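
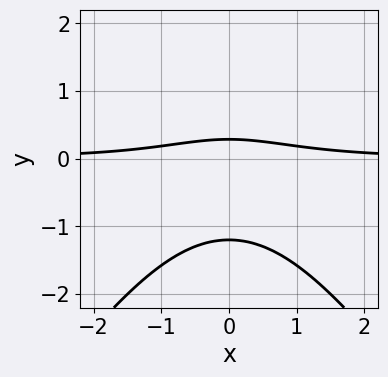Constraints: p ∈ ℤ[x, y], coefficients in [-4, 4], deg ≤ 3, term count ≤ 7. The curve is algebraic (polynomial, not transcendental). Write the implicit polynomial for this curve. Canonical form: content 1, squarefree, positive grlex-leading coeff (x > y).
2*x^2*y - y^3 + 2*y^2 + 3*y - 1

1. deg p = 3. The shape is more complex than any degree-2 curve.
2. Symmetries: mirror symmetry x ↦ −x ⇒ only even powers of x.
3. Against the integer gridlines: it misses every integer gridline on the x-axis.
4. Putting this together gives p.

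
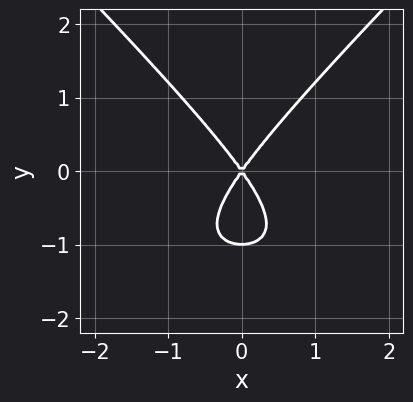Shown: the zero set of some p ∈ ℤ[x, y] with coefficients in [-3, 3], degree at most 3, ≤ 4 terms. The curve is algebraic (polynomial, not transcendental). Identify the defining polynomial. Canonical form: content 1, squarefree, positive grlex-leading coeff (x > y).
(a) The degree is 3 — the shape is more complex than any degree-2 curve.
(b) Symmetries: mirror symmetry x ↦ −x ⇒ only even powers of x.
(c) Reading off the gridlines: it crosses the x-axis at the gridline x = 0; among the integer gridlines, it crosses the y-axis at y ∈ {-1, 0}.
(d) Matching integer coefficients to the picture gives p.

x^2*y - y^3 + 2*x^2 - y^2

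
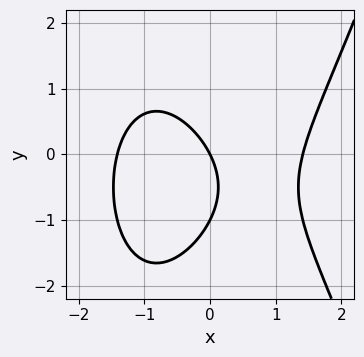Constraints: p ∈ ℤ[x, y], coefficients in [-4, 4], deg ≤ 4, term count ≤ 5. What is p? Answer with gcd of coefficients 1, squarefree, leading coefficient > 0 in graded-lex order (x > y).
1. deg p = 3.
2. Observable constraints: it crosses the x-axis at the gridline x = 0; the y-axis gridline crossings are at y ∈ {-1, 0}.
3. Fitting integer coefficients to these (and the overall shape) gives p.

x^3 - y^2 - 2*x - y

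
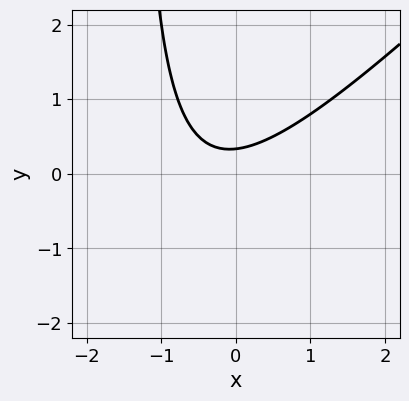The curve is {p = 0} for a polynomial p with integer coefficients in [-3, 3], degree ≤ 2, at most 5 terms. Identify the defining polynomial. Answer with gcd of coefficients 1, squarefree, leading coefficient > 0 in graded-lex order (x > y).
First, deg p = 2. No degree-1 curve has this shape.
Next, against the integer gridlines: no x-intercept at any integer in the box.
Finally, putting this together gives p.

2*x^2 - 2*x*y + x - 3*y + 1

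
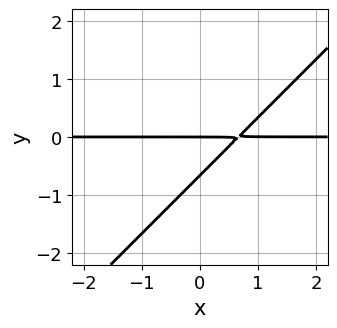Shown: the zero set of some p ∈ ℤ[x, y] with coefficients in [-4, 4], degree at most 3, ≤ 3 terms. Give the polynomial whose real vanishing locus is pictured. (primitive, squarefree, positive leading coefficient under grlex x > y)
(a) Degree: a generic line meets the curve in up to 2 points, so deg p = 2.
(b) Against the integer gridlines: every point of the x-axis in the box is on the curve; it meets the y-axis at y = 0 (among the integer gridlines).
(c) Fitting integer coefficients to these (and the overall shape) gives p.

3*x*y - 3*y^2 - 2*y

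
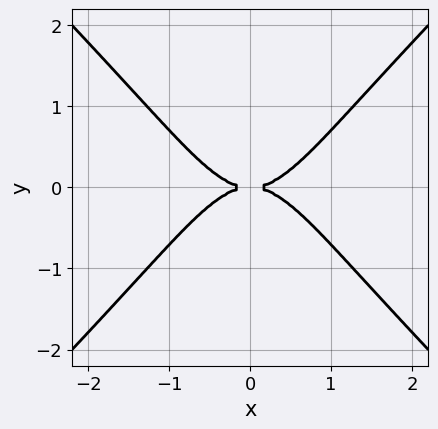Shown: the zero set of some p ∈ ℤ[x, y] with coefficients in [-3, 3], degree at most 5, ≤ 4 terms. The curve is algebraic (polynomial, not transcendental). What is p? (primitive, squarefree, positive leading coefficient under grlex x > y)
x^4 - x^2*y^2 - y^2

First, deg p = 4. A generic line meets the curve in up to 4 points.
Next, symmetries: mirror symmetry y ↦ −y ⇒ only even powers of y; the x ↦ −x reflection is a symmetry, so x appears only in even powers.
Then, observable constraints: it crosses the y-axis at the gridline y = 0; it meets the x-axis at x = 0 (among the integer gridlines).
Finally, solving for integer coefficients yields p as stated.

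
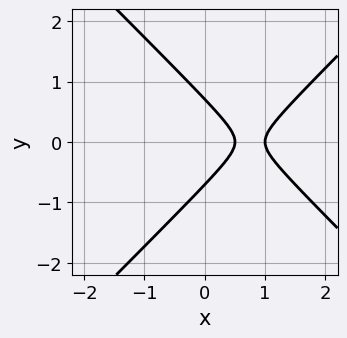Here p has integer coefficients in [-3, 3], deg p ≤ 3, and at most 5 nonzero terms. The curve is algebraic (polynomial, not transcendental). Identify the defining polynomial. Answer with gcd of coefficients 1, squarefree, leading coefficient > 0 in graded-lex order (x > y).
2*x^2 - 2*y^2 - 3*x + 1

First, the degree is 2 — no degree-1 curve has this shape.
Next, symmetries: mirror symmetry y ↦ −y ⇒ only even powers of y.
Then, from the axis intercepts and sections: it meets the x-axis at x = 1 (among the integer gridlines).
Finally, putting this together gives p.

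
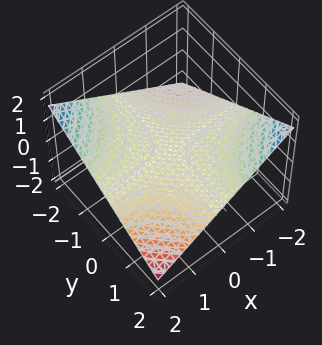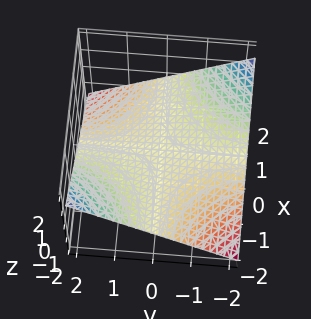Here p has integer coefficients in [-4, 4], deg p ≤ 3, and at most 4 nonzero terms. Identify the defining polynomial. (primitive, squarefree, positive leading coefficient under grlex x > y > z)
x*y + 3*z

1. Degree: a saddle surface; a quadric, so deg p = 2.
2. From the visible intercepts: it meets the z-axis at z = 0 (among the integer gridlines); every point of the x-axis in the box is on the surface; the visible y-axis segment lies entirely on the surface.
3. Solving for integer coefficients yields p as stated.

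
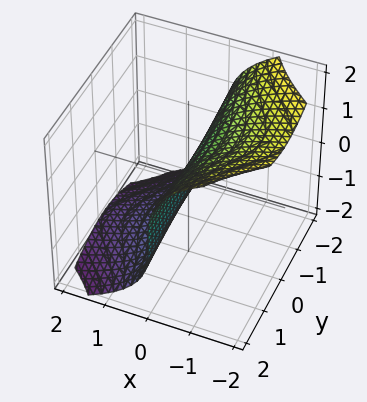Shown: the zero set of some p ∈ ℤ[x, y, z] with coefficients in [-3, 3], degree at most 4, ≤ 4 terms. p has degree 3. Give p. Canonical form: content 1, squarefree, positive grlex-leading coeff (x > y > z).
First, deg p = 3. The shape is more complex than any degree-2 surface.
Then, from the visible intercepts: one z-axis crossing is at z = 0; the visible y-axis segment lies entirely on the surface; one x-axis crossing is at x = 0.
Finally, the integer polynomial consistent with all of this is the stated p.

x*y^2 + z^3 + 3*x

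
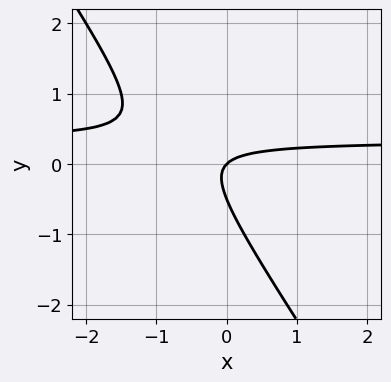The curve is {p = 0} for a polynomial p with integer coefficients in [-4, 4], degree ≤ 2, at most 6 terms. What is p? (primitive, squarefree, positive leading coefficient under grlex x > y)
1. Degree: no degree-1 curve has this shape, so deg p = 2.
2. Observable constraints: it meets the y-axis at y = 0 (among the integer gridlines); it crosses the x-axis at the gridline x = 0.
3. Fitting integer coefficients to these (and the overall shape) gives p.

3*x*y + 2*y^2 - x + y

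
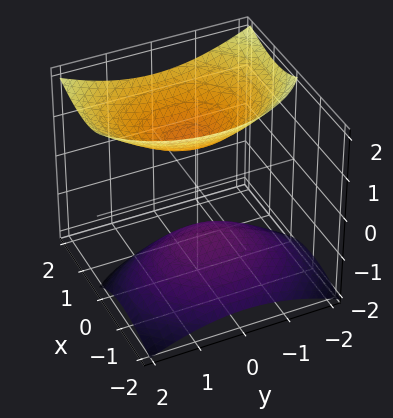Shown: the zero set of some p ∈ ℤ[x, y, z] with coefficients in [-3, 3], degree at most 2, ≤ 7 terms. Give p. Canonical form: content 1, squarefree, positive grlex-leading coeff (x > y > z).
3*x^2 - 3*x*z + 2*y^2 - 3*z^2 + 3

1. I count 2 distinct pieces. Treating them together as one polynomial.
2. Degree: a generic line meets the surface in up to 2 points, so deg p = 2.
3. Observable constraints: among the integer gridlines, it crosses the z-axis at z ∈ {-1, 1}; the surface avoids every integer y-axis point in the box; it misses every integer gridline on the x-axis.
4. These observations pin down the coefficients.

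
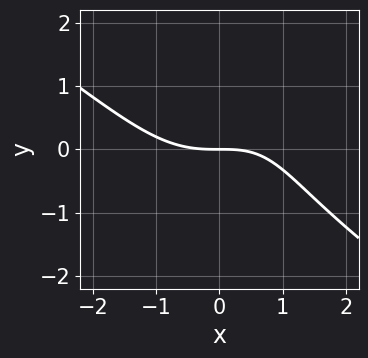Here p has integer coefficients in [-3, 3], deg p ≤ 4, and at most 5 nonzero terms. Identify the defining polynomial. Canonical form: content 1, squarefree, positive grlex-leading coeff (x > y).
x^3 + x^2*y + y^3 - x*y + 3*y

1. Degree: the shape is more complex than any degree-2 curve, so deg p = 3.
2. Reading off the gridlines: it crosses the x-axis at the gridline x = 0; it crosses the y-axis at the gridline y = 0.
3. Putting this together gives p.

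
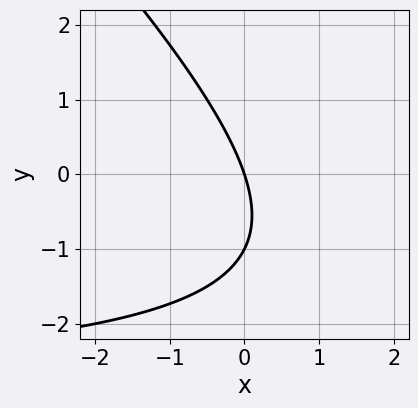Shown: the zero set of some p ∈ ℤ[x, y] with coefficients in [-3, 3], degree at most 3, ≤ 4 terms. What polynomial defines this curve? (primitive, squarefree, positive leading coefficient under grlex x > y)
The degree is 2 — the shape is more complex than any degree-1 curve.
Observable constraints: the y-axis gridline crossings are at y ∈ {-1, 0}; it meets the x-axis at x = 0 (among the integer gridlines).
The integer polynomial consistent with all of this is the stated p.

x*y + y^2 + 3*x + y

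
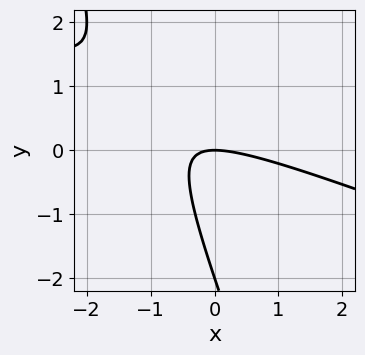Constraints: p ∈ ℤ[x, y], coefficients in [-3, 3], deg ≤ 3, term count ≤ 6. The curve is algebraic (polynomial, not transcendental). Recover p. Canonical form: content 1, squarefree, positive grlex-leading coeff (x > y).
x^2 + 3*x*y + y^2 + 2*y

deg p = 2. No degree-1 curve has this shape.
From the visible intercepts: the y-axis gridline crossings are at y ∈ {-2, 0}; it meets the x-axis at x = 0 (among the integer gridlines).
Together with the visible shape, these determine p as stated.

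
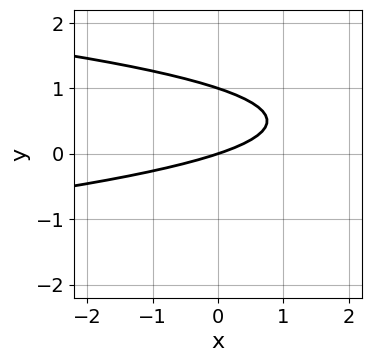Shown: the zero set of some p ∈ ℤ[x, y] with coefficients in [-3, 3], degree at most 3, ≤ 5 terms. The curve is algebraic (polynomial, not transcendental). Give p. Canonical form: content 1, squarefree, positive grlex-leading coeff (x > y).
3*y^2 + x - 3*y

1. The degree is 2 — a generic line meets the curve in up to 2 points.
2. From the axis intercepts and sections: among the integer gridlines, it crosses the y-axis at y ∈ {0, 1}; it crosses the x-axis at the gridline x = 0.
3. These observations pin down the coefficients.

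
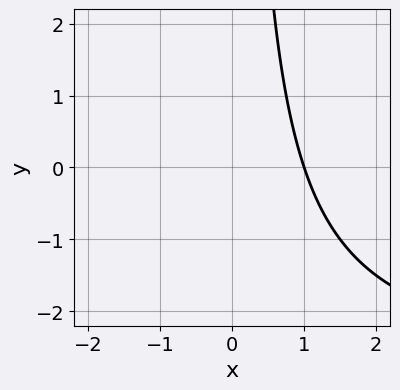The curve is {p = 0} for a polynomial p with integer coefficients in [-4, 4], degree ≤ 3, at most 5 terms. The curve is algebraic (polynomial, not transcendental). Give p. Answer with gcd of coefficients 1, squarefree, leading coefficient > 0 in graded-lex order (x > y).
1. Degree: a generic line meets the curve in up to 2 points, so deg p = 2.
2. Reading off the gridlines: one x-axis crossing is at x = 1; no y-intercept at any integer in the box.
3. Putting this together gives p.

x*y + 3*x - 3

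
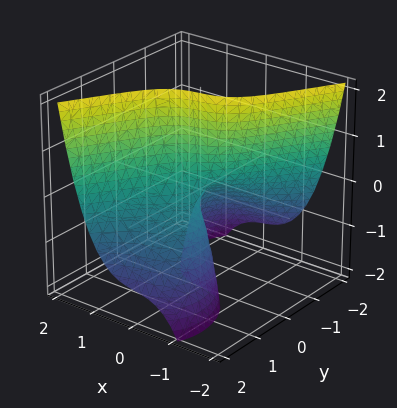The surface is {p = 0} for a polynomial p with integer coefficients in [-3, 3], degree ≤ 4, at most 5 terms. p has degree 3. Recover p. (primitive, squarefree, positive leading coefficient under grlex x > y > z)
The degree is 3 — the shape is more complex than any degree-2 surface.
From the visible intercepts: every point of the z-axis in the box is on the surface; it crosses the x-axis at the gridline x = 0; it meets the y-axis at y = 0 (among the integer gridlines).
These observations pin down the coefficients.

3*x^3 - y^3 - 3*y*z + x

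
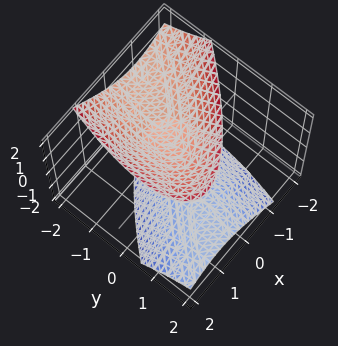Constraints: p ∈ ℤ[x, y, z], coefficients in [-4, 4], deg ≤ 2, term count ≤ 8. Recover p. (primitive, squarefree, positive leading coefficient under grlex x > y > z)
3*x^2 - 3*x*y + y^2 + 2*y*z - 2*z^2 + 2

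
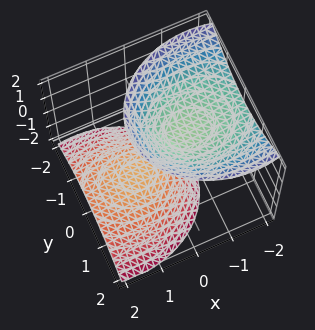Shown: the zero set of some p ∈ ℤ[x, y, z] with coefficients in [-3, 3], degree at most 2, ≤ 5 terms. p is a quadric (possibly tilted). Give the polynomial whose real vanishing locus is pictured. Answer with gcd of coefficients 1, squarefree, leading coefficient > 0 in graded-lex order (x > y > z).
There are 2 components.
The degree is 2 — the shape is more complex than any degree-1 surface.
Against the integer gridlines: the surface avoids every integer x-axis point in the box; the surface avoids every integer y-axis point in the box; among the integer gridlines, it crosses the z-axis at z ∈ {-1, 1}.
Assembling these constraints gives the stated polynomial.

2*x^2 + 3*x*z + 3*y^2 - 2*z^2 + 2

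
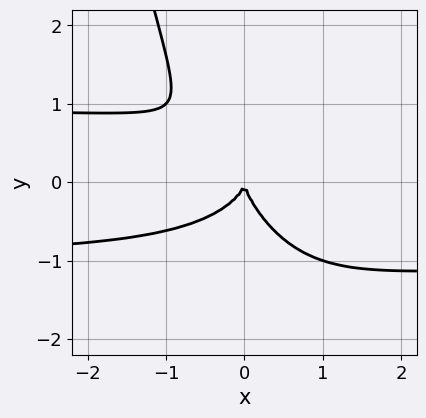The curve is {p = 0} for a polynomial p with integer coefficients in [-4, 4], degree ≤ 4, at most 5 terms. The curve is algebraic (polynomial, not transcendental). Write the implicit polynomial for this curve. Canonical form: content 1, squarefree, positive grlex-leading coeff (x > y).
(a) The degree is 4 — a generic line meets the curve in up to 4 points.
(b) Reading off the gridlines: one y-axis crossing is at y = 0; one x-axis crossing is at x = 0.
(c) Together with the visible shape, these determine p as stated.

x^2*y^2 - x*y^2 - y^3 - x^2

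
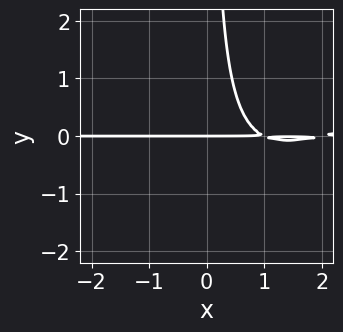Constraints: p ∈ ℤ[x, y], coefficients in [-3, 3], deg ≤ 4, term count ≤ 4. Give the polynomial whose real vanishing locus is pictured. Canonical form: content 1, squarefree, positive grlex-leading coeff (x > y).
x^2*y - 2*x*y^2 - 3*x*y + 2*y

1. The degree is 3 — a generic line meets the curve in up to 3 points.
2. Observable constraints: it meets the y-axis at y = 0 (among the integer gridlines); every point of the x-axis in the box is on the curve.
3. Together with the visible shape, these determine p as stated.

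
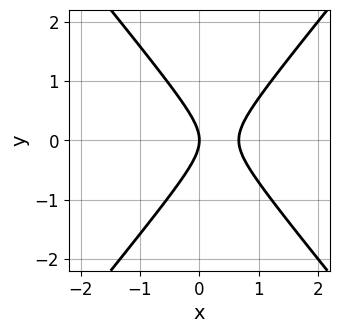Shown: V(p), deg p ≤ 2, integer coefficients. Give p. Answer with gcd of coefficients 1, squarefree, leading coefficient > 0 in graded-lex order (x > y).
deg p = 2.
Symmetries: mirror symmetry y ↦ −y ⇒ only even powers of y.
Observable constraints: it crosses the y-axis at the gridline y = 0; one x-axis crossing is at x = 0.
Assembling these constraints gives the stated polynomial.

3*x^2 - 2*y^2 - 2*x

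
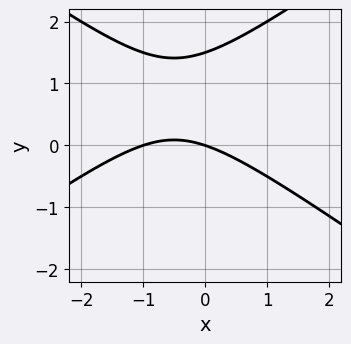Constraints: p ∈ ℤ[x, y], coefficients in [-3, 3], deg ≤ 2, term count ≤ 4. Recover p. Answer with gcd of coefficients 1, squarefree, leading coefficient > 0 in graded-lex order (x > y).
(a) Degree: a generic line meets the curve in up to 2 points, so deg p = 2.
(b) From the axis intercepts and sections: the x-axis gridline crossings are at x ∈ {-1, 0}; it crosses the y-axis at the gridline y = 0.
(c) These observations pin down the coefficients.

x^2 - 2*y^2 + x + 3*y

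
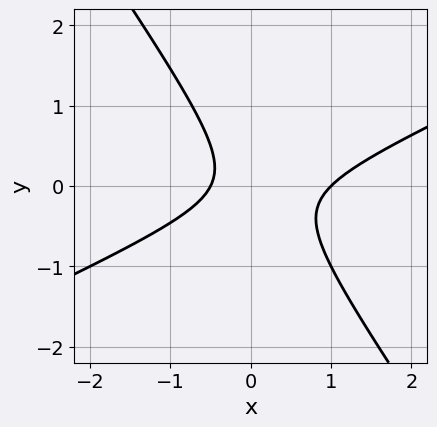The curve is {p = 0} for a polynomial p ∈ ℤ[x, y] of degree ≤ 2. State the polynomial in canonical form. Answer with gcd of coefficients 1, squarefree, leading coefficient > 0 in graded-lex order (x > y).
(a) Degree: the shape is more complex than any degree-1 curve, so deg p = 2.
(b) From the visible intercepts: one x-axis crossing is at x = 1; no y-intercept at any integer in the box.
(c) The integer polynomial consistent with all of this is the stated p.

2*x^2 - 3*x*y - 3*y^2 - x - 1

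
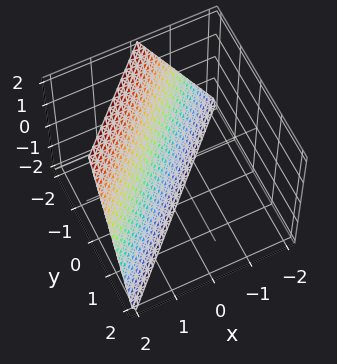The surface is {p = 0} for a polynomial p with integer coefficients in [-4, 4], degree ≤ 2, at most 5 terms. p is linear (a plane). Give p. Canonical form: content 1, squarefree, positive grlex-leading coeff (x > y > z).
(a) deg p = 1.
(b) Observable constraints: one z-axis crossing is at z = -2; it meets the y-axis at y = -1 (among the integer gridlines).
(c) Matching integer coefficients to the picture gives p.

2*x - 2*y - z - 2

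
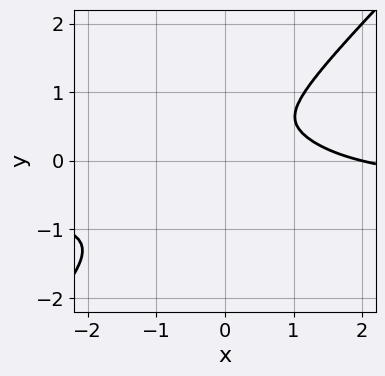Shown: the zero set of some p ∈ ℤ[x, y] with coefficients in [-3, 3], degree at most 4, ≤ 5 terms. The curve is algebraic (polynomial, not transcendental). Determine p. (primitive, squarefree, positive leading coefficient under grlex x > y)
2*x^3*y - 2*y^4 + x^3 - 2*x^2

Degree: no degree-3 curve has this shape, so deg p = 4.
Against the integer gridlines: it meets the x-axis at x = 2 (among the integer gridlines).
Putting this together gives p.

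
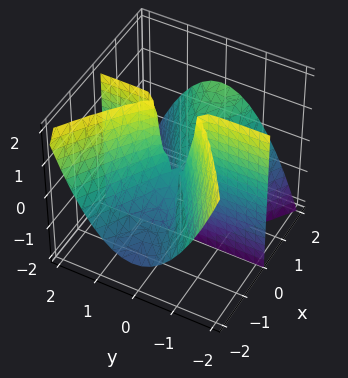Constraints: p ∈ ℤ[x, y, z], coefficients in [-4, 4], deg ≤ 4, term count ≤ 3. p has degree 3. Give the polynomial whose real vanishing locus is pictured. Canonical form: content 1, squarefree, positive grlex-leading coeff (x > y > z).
x^3 - 2*x^2*z - 3*x*y^2

deg p = 3.
Reading off the gridlines: one x-axis crossing is at x = 0; the visible y-axis segment lies entirely on the surface.
These observations pin down the coefficients.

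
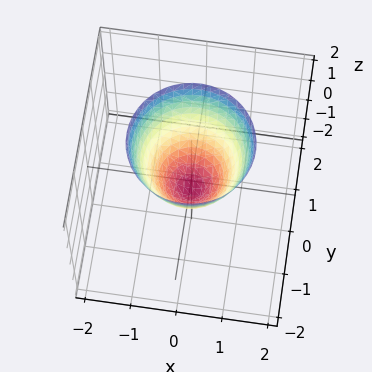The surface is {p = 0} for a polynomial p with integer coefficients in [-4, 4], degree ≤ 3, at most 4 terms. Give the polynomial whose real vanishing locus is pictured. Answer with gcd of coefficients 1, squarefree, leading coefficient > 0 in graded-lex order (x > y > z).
(a) Degree: the shape is more complex than any degree-1 surface, so deg p = 2.
(b) By symmetry, every cross-section ⟂ z is a circle, so x, y appear only via x² + y².
(c) From the visible intercepts: a circular section at z = 1 has radius exactly 1.
(d) These observations pin down the coefficients.

3*x^2 + 3*y^2 - 2*z - 1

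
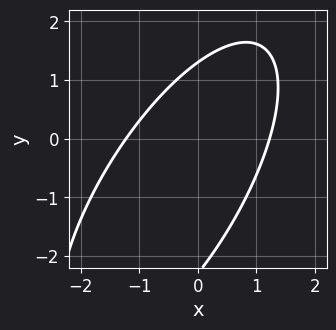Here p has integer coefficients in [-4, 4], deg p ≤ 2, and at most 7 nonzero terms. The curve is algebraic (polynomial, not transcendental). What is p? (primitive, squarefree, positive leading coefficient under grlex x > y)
1. deg p = 2.
2. Solving for integer coefficients yields p as stated.

2*x^2 - 2*x*y + y^2 + y - 3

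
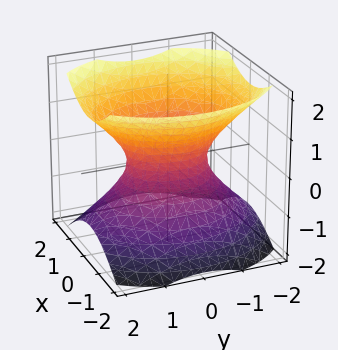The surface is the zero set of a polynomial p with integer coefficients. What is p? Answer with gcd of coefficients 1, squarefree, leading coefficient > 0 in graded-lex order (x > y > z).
3*x^2 + 2*y^2 - 3*z^2 - 2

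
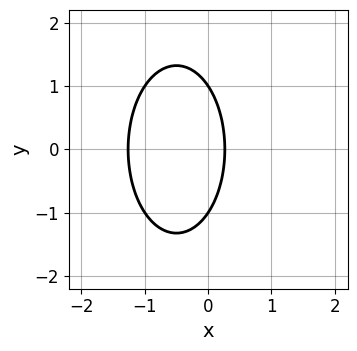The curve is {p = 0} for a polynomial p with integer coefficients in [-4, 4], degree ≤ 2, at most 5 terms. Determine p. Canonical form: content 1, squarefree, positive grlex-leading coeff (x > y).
(a) deg p = 2.
(b) Symmetries: the y ↦ −y reflection is a symmetry, so y appears only in even powers.
(c) From the axis intercepts and sections: among the integer gridlines, it crosses the y-axis at y ∈ {-1, 1}.
(d) The integer polynomial consistent with all of this is the stated p.

3*x^2 + y^2 + 3*x - 1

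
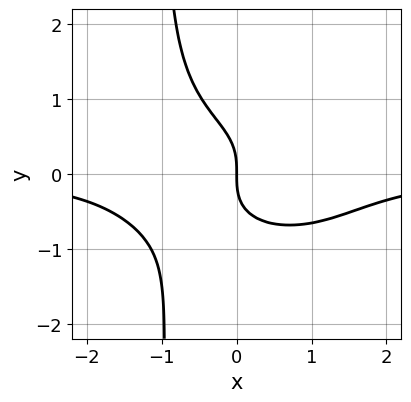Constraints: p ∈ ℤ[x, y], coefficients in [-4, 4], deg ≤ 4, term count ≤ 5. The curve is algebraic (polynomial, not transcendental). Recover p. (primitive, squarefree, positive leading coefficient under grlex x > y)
2*x^3*y + 3*x*y^3 + 3*y^3 + 3*x

deg p = 4. The shape is more complex than any degree-3 curve.
From the axis intercepts and sections: one x-axis crossing is at x = 0; it meets the y-axis at y = 0 (among the integer gridlines).
Together with the visible shape, these determine p as stated.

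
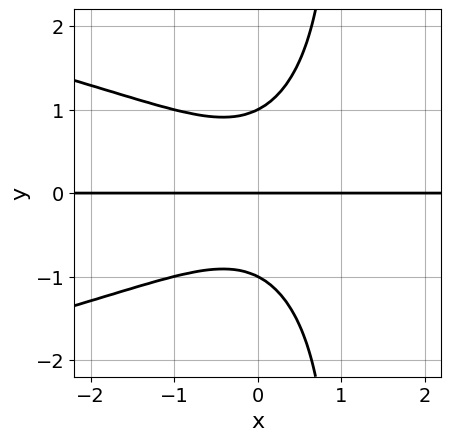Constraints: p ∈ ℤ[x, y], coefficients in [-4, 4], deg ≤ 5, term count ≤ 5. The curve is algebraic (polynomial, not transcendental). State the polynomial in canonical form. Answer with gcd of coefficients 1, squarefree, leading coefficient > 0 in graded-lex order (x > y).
x*y^3 + x^2*y - y^3 + y

1. Degree: the shape is more complex than any degree-3 curve, so deg p = 4.
2. Reading off the gridlines: the y-axis gridline crossings are at y ∈ {-1, 0, 1}; the visible x-axis segment lies entirely on the curve.
3. Together with the visible shape, these determine p as stated.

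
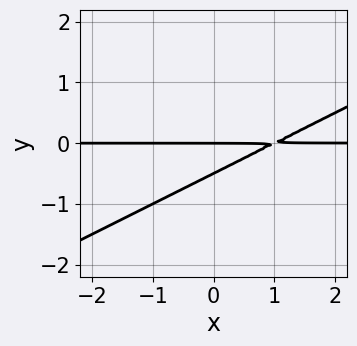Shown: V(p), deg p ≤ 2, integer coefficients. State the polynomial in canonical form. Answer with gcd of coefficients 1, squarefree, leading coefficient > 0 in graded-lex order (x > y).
1. The degree is 2 — no degree-1 curve has this shape.
2. From the visible intercepts: it meets the y-axis at y = 0 (among the integer gridlines); every point of the x-axis in the box is on the curve.
3. Fitting integer coefficients to these (and the overall shape) gives p.

x*y - 2*y^2 - y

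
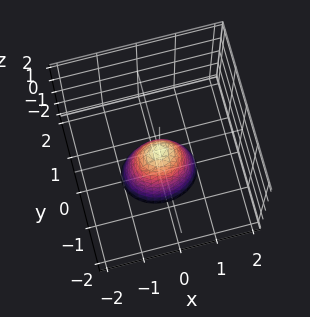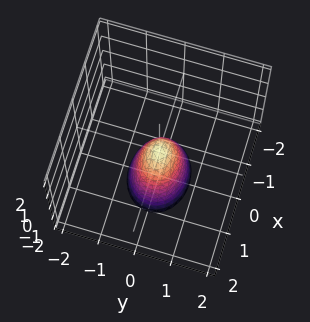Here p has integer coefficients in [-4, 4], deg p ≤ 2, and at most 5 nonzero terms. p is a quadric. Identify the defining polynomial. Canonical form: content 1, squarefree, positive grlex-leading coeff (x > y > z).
(a) deg p = 2. A paraboloid; a quadric.
(b) Symmetries: mirror symmetry y ↦ −y ⇒ only even powers of y; it's symmetric under x → −x, forcing even powers of x.
(c) From the visible intercepts: it crosses the z-axis at the gridline z = 0; it crosses the x-axis at the gridline x = 0.
(d) Solving for integer coefficients yields p as stated.

2*x^2 + 3*y^2 + z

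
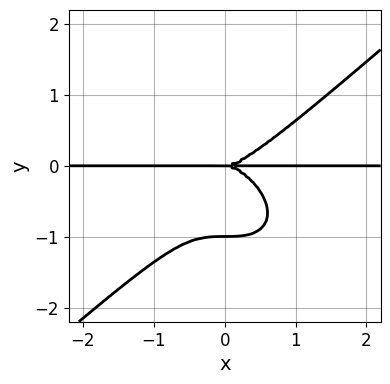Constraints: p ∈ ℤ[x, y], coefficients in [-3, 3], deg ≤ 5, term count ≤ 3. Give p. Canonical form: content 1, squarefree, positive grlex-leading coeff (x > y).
2*x^3*y - 3*y^4 - 3*y^3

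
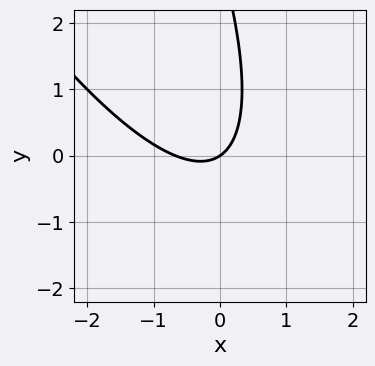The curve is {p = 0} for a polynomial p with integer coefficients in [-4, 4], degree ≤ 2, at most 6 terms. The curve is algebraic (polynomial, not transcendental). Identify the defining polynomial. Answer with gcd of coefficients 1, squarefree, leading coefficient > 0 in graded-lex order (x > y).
3*x^2 + 3*x*y + y^2 + 2*x - 3*y

deg p = 2. No degree-1 curve has this shape.
From the axis intercepts and sections: it crosses the y-axis at the gridline y = 0; it meets the x-axis at x = 0 (among the integer gridlines).
Solving for integer coefficients yields p as stated.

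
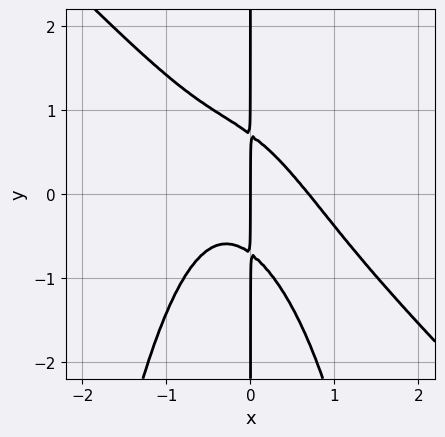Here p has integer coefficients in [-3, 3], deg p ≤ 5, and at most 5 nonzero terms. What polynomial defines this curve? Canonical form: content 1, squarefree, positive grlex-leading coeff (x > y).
3*x^4 + 3*x^3*y + 3*x^2*y + 2*x*y^2 - x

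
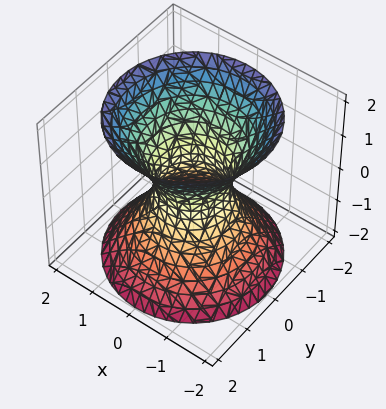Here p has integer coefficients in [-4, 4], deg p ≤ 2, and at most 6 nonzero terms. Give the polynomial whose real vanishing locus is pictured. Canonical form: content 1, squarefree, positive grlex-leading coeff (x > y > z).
3*x^2 + 3*y^2 - 2*z^2 - 2

deg p = 2. A generic line meets the surface in up to 2 points.
Symmetry: the surface is invariant under rotation about z: p = q(x² + y², z).
From the visible intercepts: a circular section at z = -2 has radius between 1 and 2; it misses every integer gridline on the z-axis.
Assembling these constraints gives the stated polynomial.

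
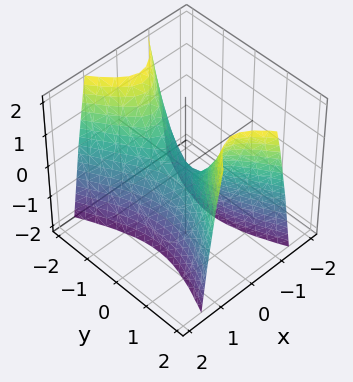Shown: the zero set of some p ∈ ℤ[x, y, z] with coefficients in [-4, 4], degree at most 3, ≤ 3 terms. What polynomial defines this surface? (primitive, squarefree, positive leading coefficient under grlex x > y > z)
3*x^2 - y^2 + z

Degree: a saddle surface; a quadric, so deg p = 2.
Symmetries: mirror symmetry x ↦ −x ⇒ only even powers of x; the y ↦ −y reflection is a symmetry, so y appears only in even powers.
Reading off the gridlines: one y-axis crossing is at y = 0; it crosses the z-axis at the gridline z = 0; it crosses the x-axis at the gridline x = 0.
Together with the visible shape, these determine p as stated.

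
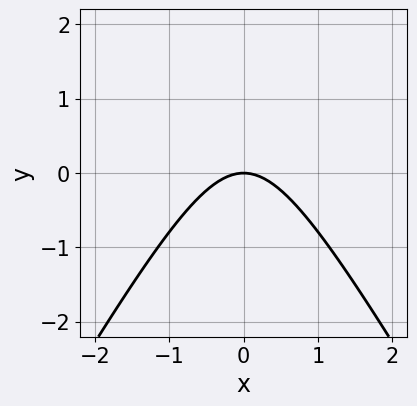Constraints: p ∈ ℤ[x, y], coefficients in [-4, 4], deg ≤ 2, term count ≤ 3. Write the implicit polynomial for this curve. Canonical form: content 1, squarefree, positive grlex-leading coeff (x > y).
1. deg p = 2.
2. Symmetries: the x ↦ −x reflection is a symmetry, so x appears only in even powers.
3. Checking where it meets the axes: one x-axis crossing is at x = 0; one y-axis crossing is at y = 0.
4. Fitting integer coefficients to these (and the overall shape) gives p.

3*x^2 - y^2 + 3*y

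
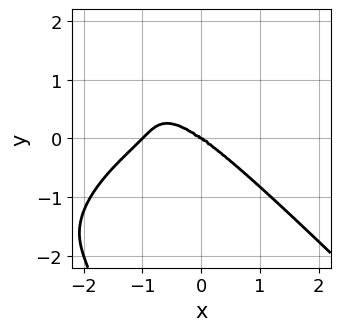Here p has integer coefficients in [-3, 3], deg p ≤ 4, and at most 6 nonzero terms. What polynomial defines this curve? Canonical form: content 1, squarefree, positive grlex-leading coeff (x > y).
x^4 - x^3*y + 2*x*y^3 + x^3 + 3*y^3

First, the degree is 4 — the shape is more complex than any degree-3 curve.
Then, from the axis intercepts and sections: it meets the y-axis at y = 0 (among the integer gridlines); the x-axis gridline crossings are at x ∈ {-1, 0}.
Finally, together with the visible shape, these determine p as stated.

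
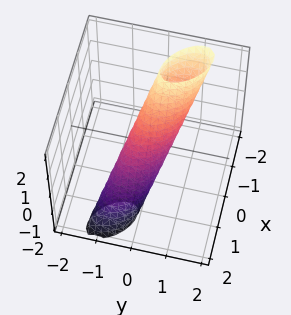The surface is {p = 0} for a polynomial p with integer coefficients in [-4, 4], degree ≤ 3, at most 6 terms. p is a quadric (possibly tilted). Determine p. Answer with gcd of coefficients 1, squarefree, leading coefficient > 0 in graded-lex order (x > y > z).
(a) The degree is 2 — a generic line meets the surface in up to 2 points.
(b) Reading off the gridlines: the z-axis gridline crossings are at z ∈ {-1, 1}.
(c) Together with the visible shape, these determine p as stated.

3*x^2 + 3*x*y + 3*x*z + 3*y^2 + z^2 - 1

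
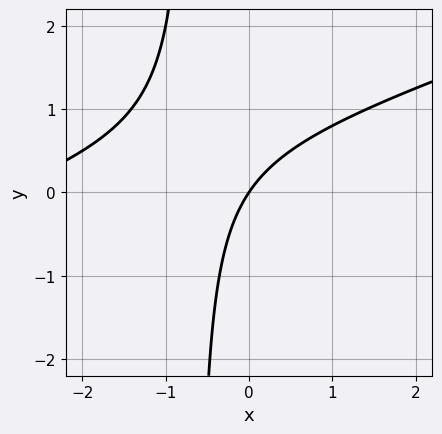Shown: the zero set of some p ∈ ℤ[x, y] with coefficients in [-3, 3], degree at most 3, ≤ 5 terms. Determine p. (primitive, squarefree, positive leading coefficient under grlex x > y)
Degree: a generic line meets the curve in up to 2 points, so deg p = 2.
From the axis intercepts and sections: it crosses the x-axis at the gridline x = 0; it crosses the y-axis at the gridline y = 0.
Putting this together gives p.

x^2 - 3*x*y + 3*x - 2*y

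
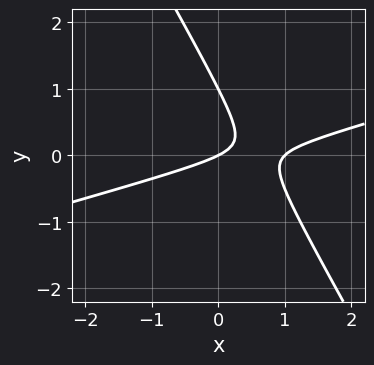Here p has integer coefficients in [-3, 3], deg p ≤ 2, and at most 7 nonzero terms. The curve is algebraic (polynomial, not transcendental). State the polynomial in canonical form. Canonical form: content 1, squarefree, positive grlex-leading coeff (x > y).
First, deg p = 2. A generic line meets the curve in up to 2 points.
Next, from the axis intercepts and sections: among the integer gridlines, it crosses the x-axis at x ∈ {0, 1}; the y-axis gridline crossings are at y ∈ {0, 1}.
Finally, these observations pin down the coefficients.

x^2 - 3*x*y - 2*y^2 - x + 2*y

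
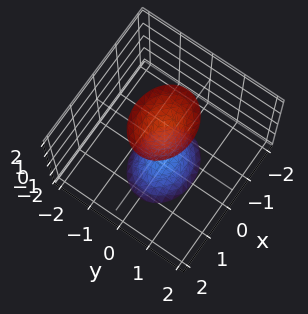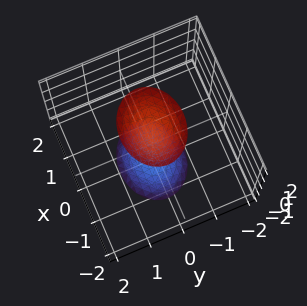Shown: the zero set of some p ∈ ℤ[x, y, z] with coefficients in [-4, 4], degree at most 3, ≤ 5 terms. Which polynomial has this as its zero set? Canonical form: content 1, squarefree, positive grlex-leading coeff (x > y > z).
There are 2 components. Treating them together as one polynomial.
The degree is 2 — two sheets facing apart; a quadric.
Symmetries: the z ↦ −z reflection is a symmetry, so z appears only in even powers; it's symmetric under y → −y, forcing even powers of y; mirror symmetry x ↦ −x ⇒ only even powers of x.
From the axis intercepts and sections: it misses every integer gridline on the x-axis; it misses every integer gridline on the y-axis.
These observations pin down the coefficients.

2*x^2 + 3*y^2 - z^2 + 2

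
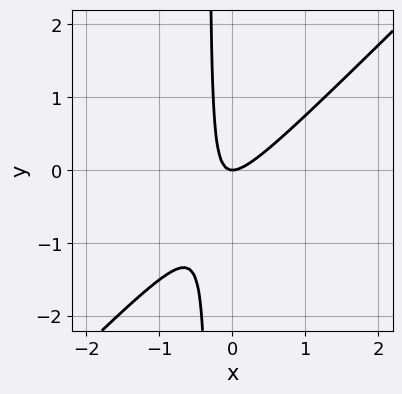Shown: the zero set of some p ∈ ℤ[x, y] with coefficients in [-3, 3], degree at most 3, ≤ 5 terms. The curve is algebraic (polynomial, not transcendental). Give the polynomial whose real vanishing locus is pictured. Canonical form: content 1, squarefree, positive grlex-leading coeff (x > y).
(a) Degree: a generic line meets the curve in up to 2 points, so deg p = 2.
(b) From the axis intercepts and sections: one x-axis crossing is at x = 0; it meets the y-axis at y = 0 (among the integer gridlines).
(c) Solving for integer coefficients yields p as stated.

3*x^2 - 3*x*y - y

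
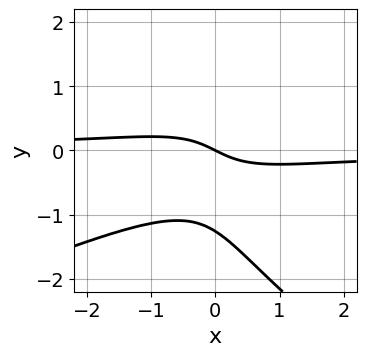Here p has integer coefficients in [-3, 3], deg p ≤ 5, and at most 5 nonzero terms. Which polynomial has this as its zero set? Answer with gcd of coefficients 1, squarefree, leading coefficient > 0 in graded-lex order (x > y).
(a) The degree is 4 — the shape is more complex than any degree-3 curve.
(b) From the axis intercepts and sections: it meets the y-axis at y = 0 (among the integer gridlines); one x-axis crossing is at x = 0.
(c) Solving for integer coefficients yields p as stated.

y^4 + 2*x^2*y - 3*x*y^2 + x + 2*y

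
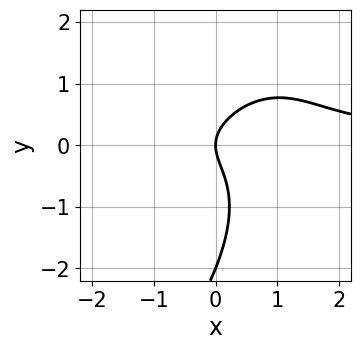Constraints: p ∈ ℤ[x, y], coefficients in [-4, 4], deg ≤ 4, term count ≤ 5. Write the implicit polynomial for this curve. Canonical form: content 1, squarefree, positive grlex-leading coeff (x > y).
Degree: the shape is more complex than any degree-2 curve, so deg p = 3.
From the axis intercepts and sections: among the integer gridlines, it crosses the y-axis at y ∈ {-2, 0}; one x-axis crossing is at x = 0.
Assembling these constraints gives the stated polynomial.

2*x^2*y - 2*x*y^2 + y^3 + 2*y^2 - 2*x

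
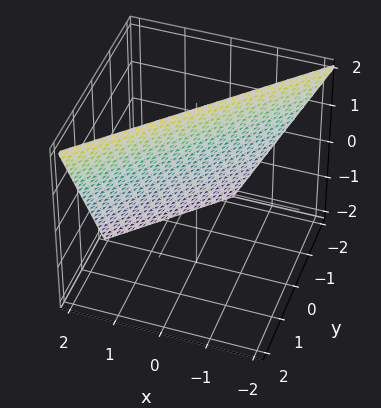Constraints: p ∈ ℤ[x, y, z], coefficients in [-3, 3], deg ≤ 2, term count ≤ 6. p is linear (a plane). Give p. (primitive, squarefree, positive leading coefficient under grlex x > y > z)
2*x - 2*y + z - 2

First, deg p = 1. Every cross-section is a straight line — this is a plane.
Next, observable constraints: one z-axis crossing is at z = 2; one x-axis crossing is at x = 1; it meets the y-axis at y = -1 (among the integer gridlines).
Finally, these observations pin down the coefficients.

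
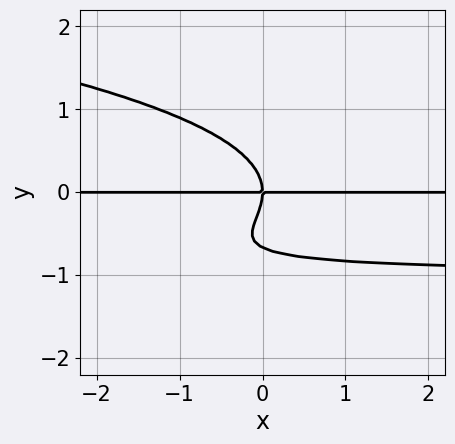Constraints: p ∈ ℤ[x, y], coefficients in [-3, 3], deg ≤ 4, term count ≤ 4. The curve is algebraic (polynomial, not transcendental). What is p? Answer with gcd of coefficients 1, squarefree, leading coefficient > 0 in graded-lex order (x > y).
3*y^4 + 2*x*y^2 + 2*y^3 + 2*x*y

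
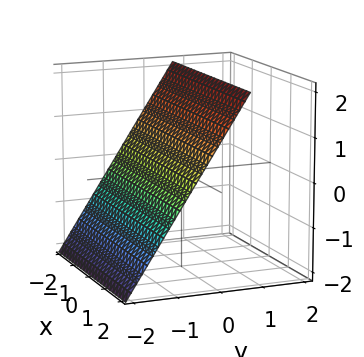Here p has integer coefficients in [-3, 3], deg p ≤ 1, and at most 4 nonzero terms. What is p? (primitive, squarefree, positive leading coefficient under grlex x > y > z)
The degree is 1 — the surface is flat (a plane).
From the visible intercepts: it crosses the z-axis at the gridline z = 1; no x-intercept at any integer in the box.
Matching integer coefficients to the picture gives p.

3*y - 2*z + 2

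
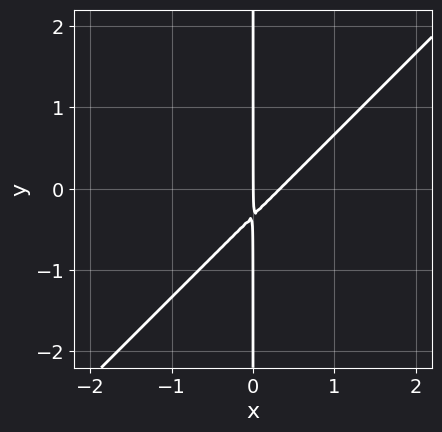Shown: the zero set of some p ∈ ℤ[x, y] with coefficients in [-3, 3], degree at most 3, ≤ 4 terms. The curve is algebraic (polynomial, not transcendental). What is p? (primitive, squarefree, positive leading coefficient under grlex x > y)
3*x^2 - 3*x*y - x

Degree: the shape is more complex than any degree-1 curve, so deg p = 2.
Reading off the gridlines: every point of the y-axis in the box is on the curve; it meets the x-axis at x = 0 (among the integer gridlines).
Putting this together gives p.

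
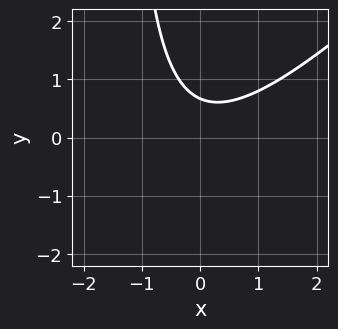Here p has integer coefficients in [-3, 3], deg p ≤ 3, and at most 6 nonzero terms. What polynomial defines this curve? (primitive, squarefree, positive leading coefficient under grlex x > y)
2*x^2 - 2*x*y - 3*y + 2

(a) The degree is 2 — no degree-1 curve has this shape.
(b) Against the integer gridlines: no x-intercept at any integer in the box.
(c) Together with the visible shape, these determine p as stated.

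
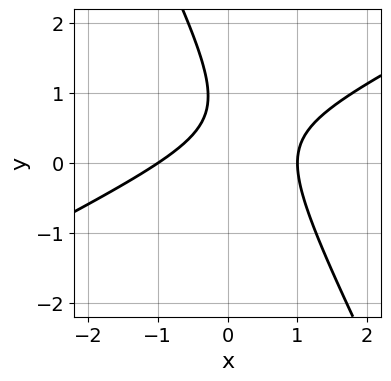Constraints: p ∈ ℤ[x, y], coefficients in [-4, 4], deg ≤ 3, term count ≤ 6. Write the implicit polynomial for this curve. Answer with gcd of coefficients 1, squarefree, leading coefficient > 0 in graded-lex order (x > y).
deg p = 2. A generic line meets the curve in up to 2 points.
From the axis intercepts and sections: the curve avoids every integer y-axis point in the box; among the integer gridlines, it crosses the x-axis at x ∈ {-1, 1}.
Fitting integer coefficients to these (and the overall shape) gives p.

2*x^2 - 3*x*y - 2*y^2 + 3*y - 2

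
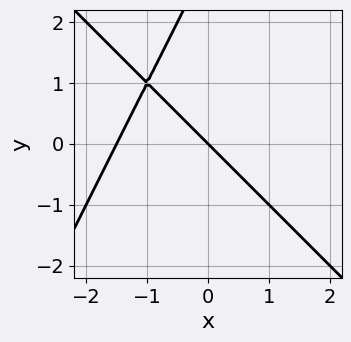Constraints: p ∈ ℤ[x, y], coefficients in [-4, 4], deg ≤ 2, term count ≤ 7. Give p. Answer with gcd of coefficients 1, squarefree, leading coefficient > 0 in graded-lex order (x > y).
2*x^2 + x*y - y^2 + 3*x + 3*y

1. The degree is 2 — no degree-1 curve has this shape.
2. Reading off the gridlines: it crosses the x-axis at the gridline x = 0; it meets the y-axis at y = 0 (among the integer gridlines).
3. Matching integer coefficients to the picture gives p.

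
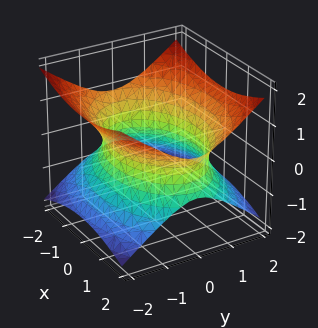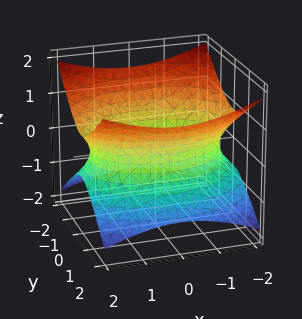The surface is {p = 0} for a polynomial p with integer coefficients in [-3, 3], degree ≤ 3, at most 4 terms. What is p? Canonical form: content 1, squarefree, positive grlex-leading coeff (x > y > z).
(a) deg p = 2. An hourglass — one-sheet hyperboloid; a quadric.
(b) Symmetries: it's symmetric under y → −y, forcing even powers of y; the x ↦ −x reflection is a symmetry, so x appears only in even powers; it's symmetric under z → −z, forcing even powers of z.
(c) Reading off the gridlines: it misses every integer gridline on the z-axis.
(d) Solving for integer coefficients yields p as stated.

x^2 + 2*y^2 - 3*z^2 - 3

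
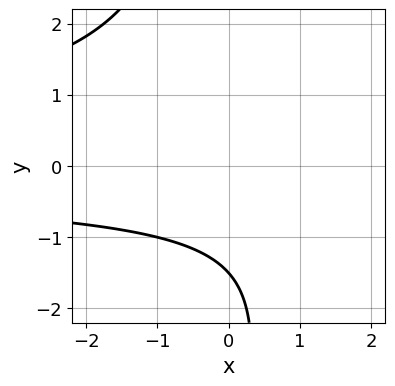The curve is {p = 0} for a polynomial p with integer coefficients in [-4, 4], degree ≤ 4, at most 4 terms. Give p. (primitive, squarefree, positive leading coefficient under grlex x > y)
x*y^2 + 2*y + 3

(a) Degree: a generic line meets the curve in up to 3 points, so deg p = 3.
(b) Against the integer gridlines: the curve avoids every integer x-axis point in the box.
(c) Matching integer coefficients to the picture gives p.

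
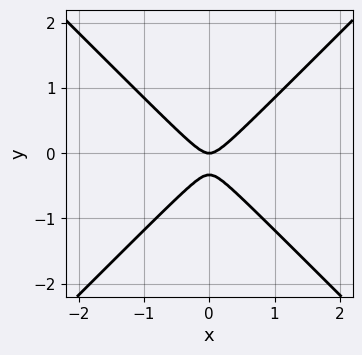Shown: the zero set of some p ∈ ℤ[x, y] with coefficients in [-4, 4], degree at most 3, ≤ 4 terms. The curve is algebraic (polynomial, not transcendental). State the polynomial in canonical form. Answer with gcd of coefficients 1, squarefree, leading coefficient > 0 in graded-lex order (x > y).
First, the degree is 2 — no degree-1 curve has this shape.
Next, symmetries: the x ↦ −x reflection is a symmetry, so x appears only in even powers.
Then, against the integer gridlines: it meets the x-axis at x = 0 (among the integer gridlines); it meets the y-axis at y = 0 (among the integer gridlines).
Finally, matching integer coefficients to the picture gives p.

3*x^2 - 3*y^2 - y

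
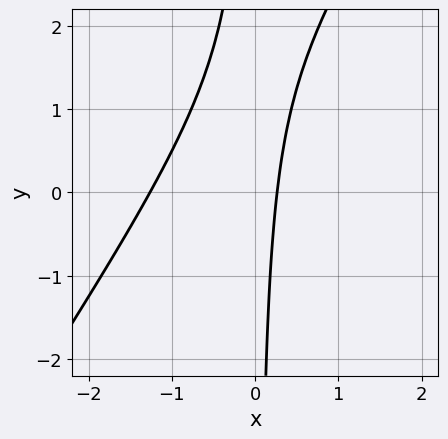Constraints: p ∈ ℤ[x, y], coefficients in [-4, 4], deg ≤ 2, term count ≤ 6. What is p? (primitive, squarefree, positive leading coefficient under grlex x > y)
3*x^2 - 2*x*y + 3*x - 1

deg p = 2. No degree-1 curve has this shape.
From the axis intercepts and sections: it misses every integer gridline on the y-axis.
The integer polynomial consistent with all of this is the stated p.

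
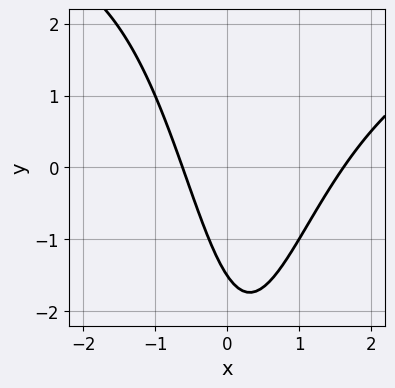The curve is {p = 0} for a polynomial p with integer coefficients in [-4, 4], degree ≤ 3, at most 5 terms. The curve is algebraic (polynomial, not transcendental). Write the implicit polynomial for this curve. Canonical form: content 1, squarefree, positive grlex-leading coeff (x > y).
x^2*y - 3*x^2 + 3*x + 2*y + 3

1. deg p = 3. The shape is more complex than any degree-2 curve.
2. Solving for integer coefficients yields p as stated.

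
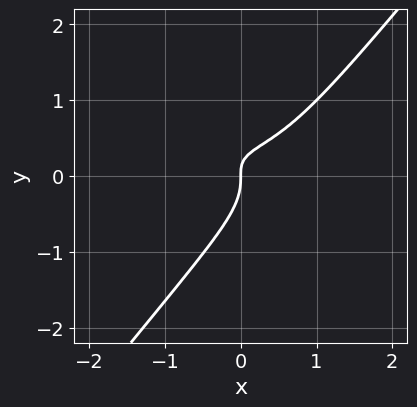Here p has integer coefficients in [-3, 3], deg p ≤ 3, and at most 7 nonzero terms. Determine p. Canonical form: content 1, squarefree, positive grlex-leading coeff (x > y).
First, the degree is 3 — a generic line meets the curve in up to 3 points.
Next, against the integer gridlines: one y-axis crossing is at y = 0; it meets the x-axis at x = 0 (among the integer gridlines).
Finally, the integer polynomial consistent with all of this is the stated p.

x^3 + 3*x*y^2 - 3*y^3 - 2*x*y + x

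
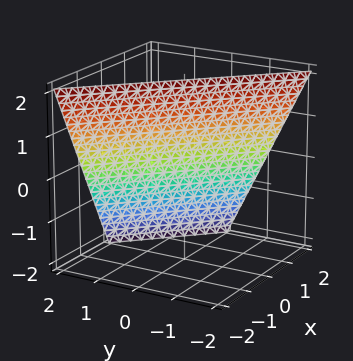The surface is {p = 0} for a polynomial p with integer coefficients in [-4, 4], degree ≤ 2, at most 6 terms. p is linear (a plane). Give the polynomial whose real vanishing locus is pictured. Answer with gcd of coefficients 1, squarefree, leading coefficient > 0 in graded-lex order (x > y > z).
2*x + 2*y + z - 2

deg p = 1. Every cross-section is a straight line — this is a plane.
Reading off the gridlines: one y-axis crossing is at y = 1; it meets the z-axis at z = 2 (among the integer gridlines); it crosses the x-axis at the gridline x = 1.
Solving for integer coefficients yields p as stated.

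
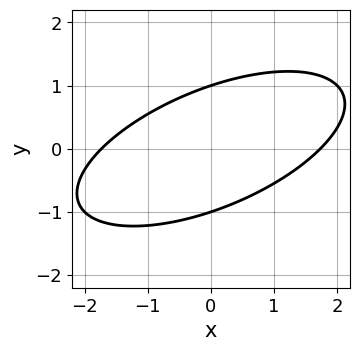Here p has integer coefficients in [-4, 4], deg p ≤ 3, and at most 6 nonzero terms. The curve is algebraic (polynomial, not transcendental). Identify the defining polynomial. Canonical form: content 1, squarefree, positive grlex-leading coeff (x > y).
(a) The degree is 2 — the shape is more complex than any degree-1 curve.
(b) Checking where it meets the axes: among the integer gridlines, it crosses the y-axis at y ∈ {-1, 1}.
(c) Assembling these constraints gives the stated polynomial.

x^2 - 2*x*y + 3*y^2 - 3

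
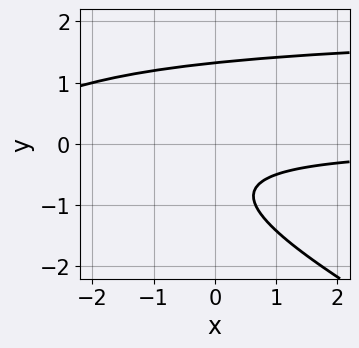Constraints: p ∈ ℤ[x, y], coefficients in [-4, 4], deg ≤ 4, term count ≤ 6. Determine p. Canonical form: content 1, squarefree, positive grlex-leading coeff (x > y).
x*y^2 + 2*y^3 - 2*x*y - 2*y - 2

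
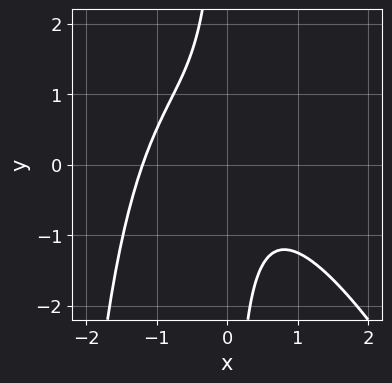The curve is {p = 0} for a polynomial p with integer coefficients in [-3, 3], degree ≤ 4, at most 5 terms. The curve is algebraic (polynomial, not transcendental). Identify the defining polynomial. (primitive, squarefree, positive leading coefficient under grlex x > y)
2*x^3 + x^2*y + x^2 + 3*x*y + 2

(a) The degree is 3 — a generic line meets the curve in up to 3 points.
(b) Against the integer gridlines: the curve avoids every integer y-axis point in the box.
(c) Putting this together gives p.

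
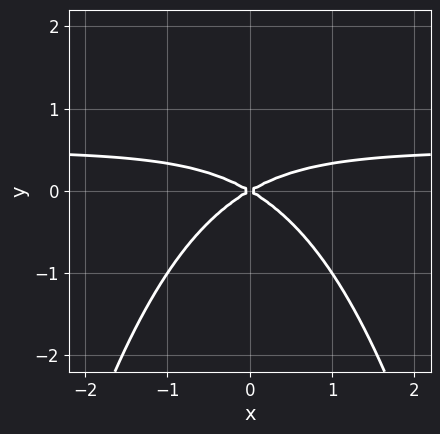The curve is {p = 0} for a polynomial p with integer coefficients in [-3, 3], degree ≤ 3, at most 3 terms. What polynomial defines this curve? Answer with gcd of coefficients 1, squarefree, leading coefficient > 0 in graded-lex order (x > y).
2*x^2*y - x^2 + 3*y^2

First, deg p = 3.
Then, symmetries: the x ↦ −x reflection is a symmetry, so x appears only in even powers.
Then, from the axis intercepts and sections: it meets the y-axis at y = 0 (among the integer gridlines); one x-axis crossing is at x = 0.
Finally, solving for integer coefficients yields p as stated.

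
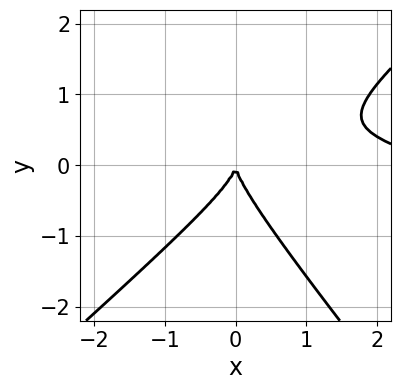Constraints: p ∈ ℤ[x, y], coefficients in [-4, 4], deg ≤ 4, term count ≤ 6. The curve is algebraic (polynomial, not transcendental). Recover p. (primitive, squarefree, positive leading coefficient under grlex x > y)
x^3 + 3*x^2*y - 2*x*y^2 - 3*y^3 - 3*x^2

1. The degree is 3 — a generic line meets the curve in up to 3 points.
2. From the axis intercepts and sections: one y-axis crossing is at y = 0; one x-axis crossing is at x = 0.
3. Fitting integer coefficients to these (and the overall shape) gives p.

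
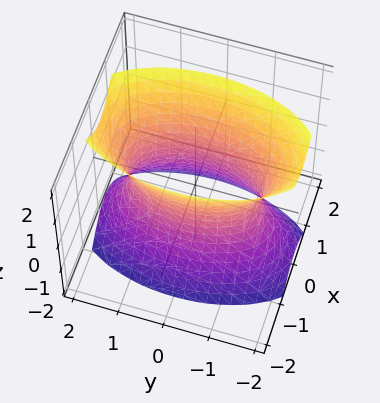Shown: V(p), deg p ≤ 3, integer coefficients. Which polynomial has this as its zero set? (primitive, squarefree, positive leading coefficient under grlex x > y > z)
3*x^2 + y^2 - z^2 - 2

1. The degree is 2 — an hourglass — one-sheet hyperboloid; a quadric.
2. Symmetries: mirror symmetry x ↦ −x ⇒ only even powers of x; it's symmetric under z → −z, forcing even powers of z; mirror symmetry y ↦ −y ⇒ only even powers of y.
3. Reading off the gridlines: it misses every integer gridline on the z-axis.
4. These observations pin down the coefficients.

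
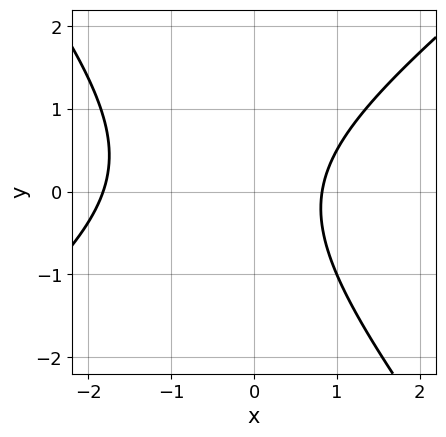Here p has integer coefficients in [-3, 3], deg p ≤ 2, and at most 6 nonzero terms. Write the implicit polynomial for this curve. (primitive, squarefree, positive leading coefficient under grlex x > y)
(a) deg p = 2. A generic line meets the curve in up to 2 points.
(b) From the axis intercepts and sections: the curve avoids every integer y-axis point in the box.
(c) Assembling these constraints gives the stated polynomial.

2*x^2 - x*y - 2*y^2 + 2*x - 3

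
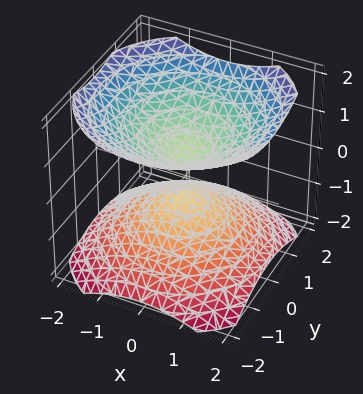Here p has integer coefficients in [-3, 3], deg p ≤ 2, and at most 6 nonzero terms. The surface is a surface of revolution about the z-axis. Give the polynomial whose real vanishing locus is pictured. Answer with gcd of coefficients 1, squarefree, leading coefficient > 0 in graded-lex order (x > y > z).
2*x^2 + 2*y^2 - 3*z^2 + 1

First, there are 2 components.
Next, the degree is 2 — the shape is more complex than any degree-1 surface.
Then, symmetry: the z-axis is an axis of rotation, so x and y enter only as x² + y².
Then, from the visible intercepts: a circular section at z = -1 has radius exactly 1; the surface avoids every integer x-axis point in the box; the surface avoids every integer y-axis point in the box.
Finally, assembling these constraints gives the stated polynomial.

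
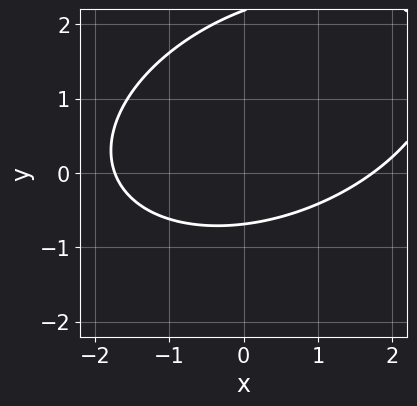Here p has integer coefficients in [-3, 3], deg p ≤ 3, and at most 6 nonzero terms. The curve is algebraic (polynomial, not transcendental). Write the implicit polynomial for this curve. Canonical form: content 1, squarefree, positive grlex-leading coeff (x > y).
1. deg p = 2. No degree-1 curve has this shape.
2. The integer polynomial consistent with all of this is the stated p.

x^2 - x*y + 2*y^2 - 3*y - 3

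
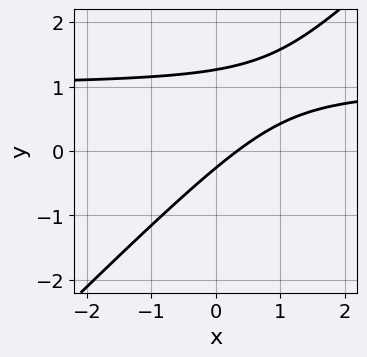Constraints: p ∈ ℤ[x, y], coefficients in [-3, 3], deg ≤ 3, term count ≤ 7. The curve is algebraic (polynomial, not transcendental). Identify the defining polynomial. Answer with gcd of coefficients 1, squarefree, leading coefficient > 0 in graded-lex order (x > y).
Degree: the shape is more complex than any degree-1 curve, so deg p = 2.
Solving for integer coefficients yields p as stated.

3*x*y - 3*y^2 - 3*x + 3*y + 1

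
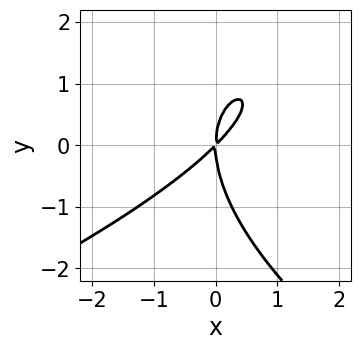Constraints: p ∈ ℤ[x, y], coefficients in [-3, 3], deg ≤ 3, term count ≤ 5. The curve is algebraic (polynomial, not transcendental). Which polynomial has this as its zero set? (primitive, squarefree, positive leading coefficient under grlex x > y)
y^3 + 3*x^2 - 3*x*y

First, deg p = 3. No degree-2 curve has this shape.
Then, from the axis intercepts and sections: one y-axis crossing is at y = 0; it meets the x-axis at x = 0 (among the integer gridlines).
Finally, the integer polynomial consistent with all of this is the stated p.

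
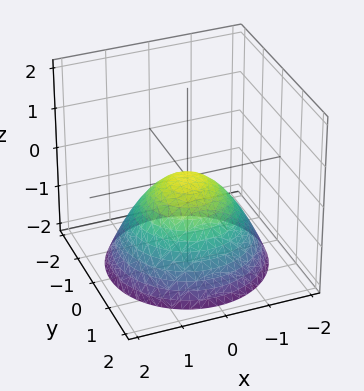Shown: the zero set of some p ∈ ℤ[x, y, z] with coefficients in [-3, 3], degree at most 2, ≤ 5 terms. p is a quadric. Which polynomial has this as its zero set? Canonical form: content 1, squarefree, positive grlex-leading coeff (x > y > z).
deg p = 2. A single bowl opening along one axis; a quadric.
Symmetries: the z-axis is an axis of rotation, so x and y enter only as x² + y².
Observable constraints: it crosses the y-axis at the gridline y = 0; a circular section at z = -2 has radius between 1 and 2; it meets the x-axis at x = 0 (among the integer gridlines); it meets the z-axis at z = 0 (among the integer gridlines).
Together with the visible shape, these determine p as stated.

2*x^2 + 2*y^2 + 3*z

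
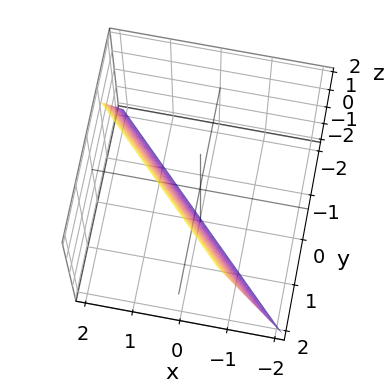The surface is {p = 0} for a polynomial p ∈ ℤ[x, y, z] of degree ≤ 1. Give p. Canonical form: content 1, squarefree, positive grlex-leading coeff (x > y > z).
1. The degree is 1 — the surface is flat (a plane).
2. Observable constraints: one z-axis crossing is at z = -2.
3. Together with the visible shape, these determine p as stated.

3*x + 3*y - z - 2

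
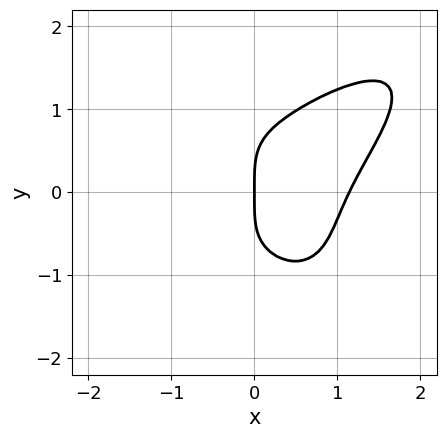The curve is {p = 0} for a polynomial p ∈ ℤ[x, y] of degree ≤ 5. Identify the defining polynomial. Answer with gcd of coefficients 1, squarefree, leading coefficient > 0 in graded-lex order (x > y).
1. Degree: a generic line meets the curve in up to 4 points, so deg p = 4.
2. Observable constraints: one x-axis crossing is at x = 0; one y-axis crossing is at y = 0.
3. Fitting integer coefficients to these (and the overall shape) gives p.

2*x^4 - 2*x^3*y + 2*y^4 - x^2*y - 3*x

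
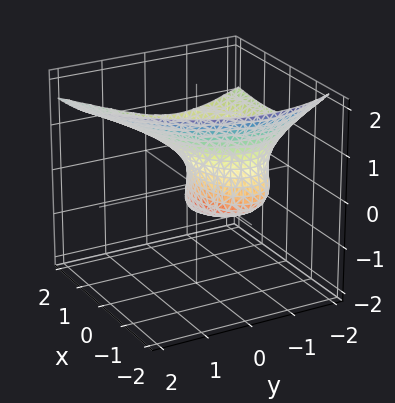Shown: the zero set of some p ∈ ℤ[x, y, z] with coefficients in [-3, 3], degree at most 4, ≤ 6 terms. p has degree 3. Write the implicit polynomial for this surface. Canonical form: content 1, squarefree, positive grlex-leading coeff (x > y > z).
1. deg p = 3. The shape is more complex than any degree-2 surface.
2. Checking where it meets the axes: one y-axis crossing is at y = 0; it meets the x-axis at x = 0 (among the integer gridlines).
3. Assembling these constraints gives the stated polynomial.

2*x*z^2 + 2*z^3 - x^2 - 2*y^2 - 3*y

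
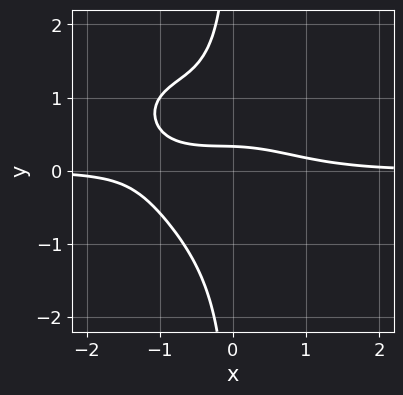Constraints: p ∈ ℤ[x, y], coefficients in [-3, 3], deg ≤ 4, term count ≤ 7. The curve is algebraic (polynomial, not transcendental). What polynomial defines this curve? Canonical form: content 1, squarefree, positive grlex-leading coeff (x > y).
(a) The degree is 4 — the shape is more complex than any degree-3 curve.
(b) Checking where it meets the axes: the curve avoids every integer x-axis point in the box.
(c) The integer polynomial consistent with all of this is the stated p.

2*x^3*y + 3*x^2*y^2 + 3*x*y^3 + 3*y - 1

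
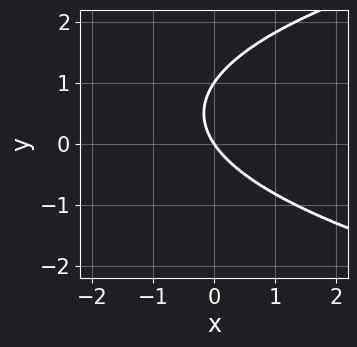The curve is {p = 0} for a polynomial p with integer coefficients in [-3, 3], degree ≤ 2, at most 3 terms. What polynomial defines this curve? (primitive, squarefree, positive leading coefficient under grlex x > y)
1. deg p = 2.
2. From the visible intercepts: one x-axis crossing is at x = 0; the y-axis gridline crossings are at y ∈ {0, 1}.
3. Assembling these constraints gives the stated polynomial.

2*y^2 - 3*x - 2*y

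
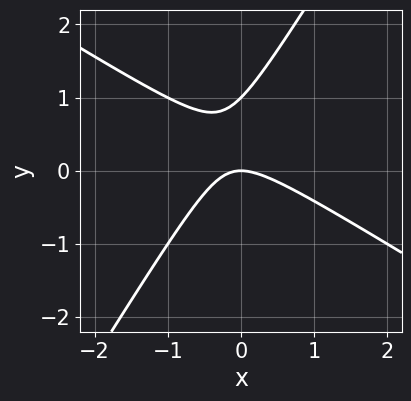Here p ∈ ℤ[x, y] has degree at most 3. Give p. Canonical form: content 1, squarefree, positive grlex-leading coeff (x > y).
First, degree: the shape is more complex than any degree-1 curve, so deg p = 2.
Next, against the integer gridlines: among the integer gridlines, it crosses the y-axis at y ∈ {0, 1}; one x-axis crossing is at x = 0.
Finally, together with the visible shape, these determine p as stated.

x^2 + x*y - y^2 + y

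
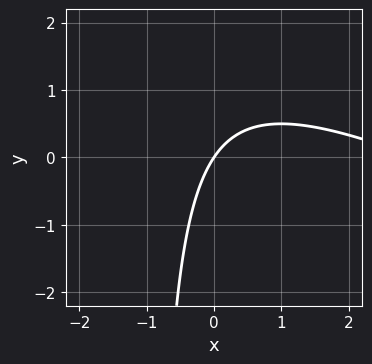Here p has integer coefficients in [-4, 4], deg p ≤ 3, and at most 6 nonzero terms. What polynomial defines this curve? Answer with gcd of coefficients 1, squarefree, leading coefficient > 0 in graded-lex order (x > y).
x^2 + 2*x*y - 3*x + 2*y

(a) The degree is 2 — no degree-1 curve has this shape.
(b) Checking where it meets the axes: it meets the x-axis at x = 0 (among the integer gridlines); one y-axis crossing is at y = 0.
(c) Matching integer coefficients to the picture gives p.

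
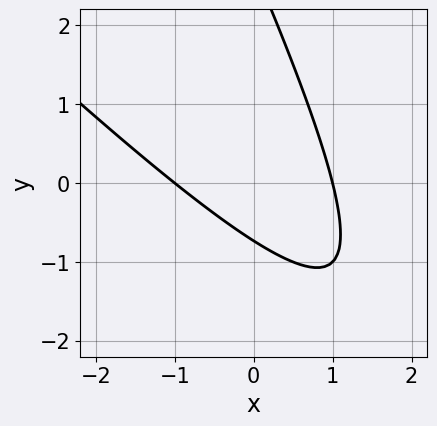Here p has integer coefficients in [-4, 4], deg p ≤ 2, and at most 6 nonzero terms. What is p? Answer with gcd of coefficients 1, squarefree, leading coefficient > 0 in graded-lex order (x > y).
2*x^2 + 3*x*y + y^2 - 2*y - 2

First, degree: no degree-1 curve has this shape, so deg p = 2.
Next, reading off the gridlines: the x-axis gridline crossings are at x ∈ {-1, 1}.
Finally, solving for integer coefficients yields p as stated.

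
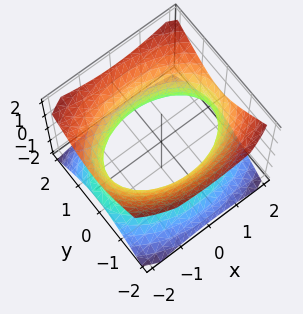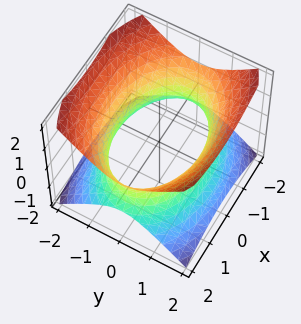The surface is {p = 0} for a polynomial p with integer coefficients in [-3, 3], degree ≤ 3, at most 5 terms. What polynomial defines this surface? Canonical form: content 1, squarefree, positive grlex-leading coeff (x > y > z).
x^2 + 2*y^2 - 2*z^2 - 3

First, the degree is 2 — an hourglass — one-sheet hyperboloid; a quadric.
Next, symmetries: mirror symmetry x ↦ −x ⇒ only even powers of x; the y ↦ −y reflection is a symmetry, so y appears only in even powers; mirror symmetry z ↦ −z ⇒ only even powers of z.
Next, checking where it meets the axes: it misses every integer gridline on the z-axis.
Finally, these observations pin down the coefficients.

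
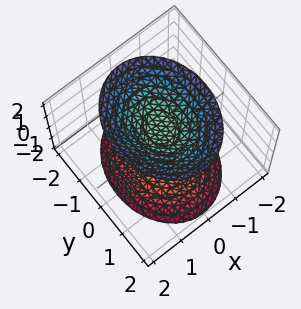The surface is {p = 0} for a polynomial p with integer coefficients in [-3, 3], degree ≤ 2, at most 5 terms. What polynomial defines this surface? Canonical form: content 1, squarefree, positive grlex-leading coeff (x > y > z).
3*x^2 + 2*y^2 - 2*z^2 + 2

(a) The picture has 2 separate pieces.
(b) Degree: two sheets facing apart; a quadric, so deg p = 2.
(c) Symmetries: the z ↦ −z reflection is a symmetry, so z appears only in even powers; it's symmetric under y → −y, forcing even powers of y; it's symmetric under x → −x, forcing even powers of x.
(d) Reading off the gridlines: among the integer gridlines, it crosses the z-axis at z ∈ {-1, 1}; no x-intercept at any integer in the box; the surface avoids every integer y-axis point in the box.
(e) The integer polynomial consistent with all of this is the stated p.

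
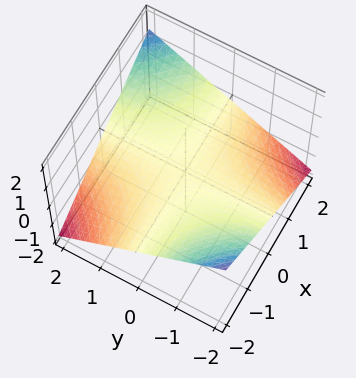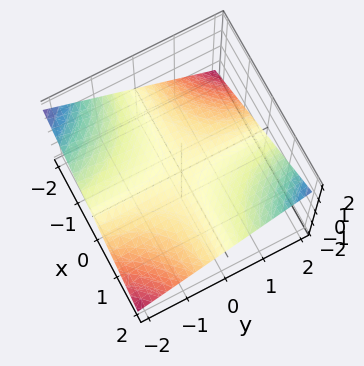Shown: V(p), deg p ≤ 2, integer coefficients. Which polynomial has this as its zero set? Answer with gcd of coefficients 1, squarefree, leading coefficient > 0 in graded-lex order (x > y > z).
First, the degree is 2 — a saddle surface; a quadric.
Next, from the axis intercepts and sections: the visible x-axis segment lies entirely on the surface; one z-axis crossing is at z = 0; the visible y-axis segment lies entirely on the surface.
Finally, fitting integer coefficients to these (and the overall shape) gives p.

x*y - 3*z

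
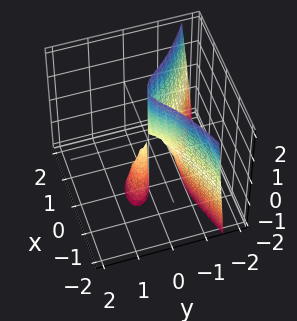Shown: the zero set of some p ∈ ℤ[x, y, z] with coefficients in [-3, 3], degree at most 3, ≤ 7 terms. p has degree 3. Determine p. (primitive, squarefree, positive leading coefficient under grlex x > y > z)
x*y^2 + 3*y^3 + 2*x^2 + y^2 + y*z

There are 2 components. Treating them together as one polynomial.
deg p = 3. The shape is more complex than any degree-2 surface.
From the visible intercepts: every point of the z-axis in the box is on the surface.
Solving for integer coefficients yields p as stated.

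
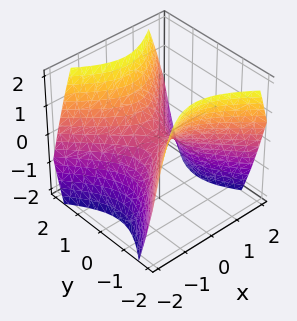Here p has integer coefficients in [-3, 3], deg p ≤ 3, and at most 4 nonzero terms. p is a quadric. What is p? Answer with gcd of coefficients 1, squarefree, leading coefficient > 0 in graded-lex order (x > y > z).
deg p = 2.
Symmetries: it's symmetric under y → −y, forcing even powers of y; it's symmetric under x → −x, forcing even powers of x.
Checking where it meets the axes: it meets the z-axis at z = 0 (among the integer gridlines); one y-axis crossing is at y = 0.
The integer polynomial consistent with all of this is the stated p.

x^2 - y^2 + z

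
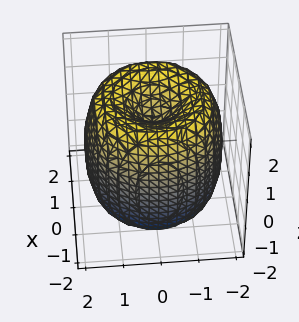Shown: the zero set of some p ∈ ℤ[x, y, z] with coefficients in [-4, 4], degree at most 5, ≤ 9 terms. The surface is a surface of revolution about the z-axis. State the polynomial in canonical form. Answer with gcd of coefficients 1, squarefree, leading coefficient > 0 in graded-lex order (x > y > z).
(a) The degree is 4 — no degree-3 surface has this shape.
(b) By symmetry, the surface is invariant under rotation about z: p = q(x² + y², z).
(c) Checking where it meets the axes: a circular section at z = 1 has radius between 1 and 2; among the integer gridlines, it crosses the z-axis at z ∈ {-1, 1}.
(d) Solving for integer coefficients yields p as stated.

x^4 + 2*x^2*y^2 + y^4 - 3*x^2 - 3*y^2 + z^2 - 1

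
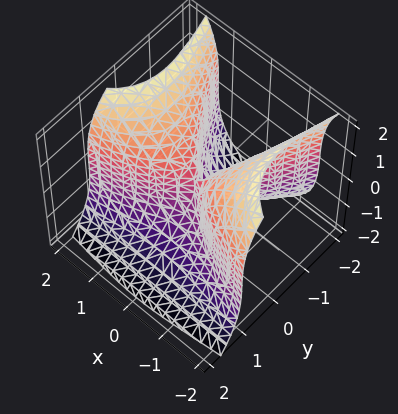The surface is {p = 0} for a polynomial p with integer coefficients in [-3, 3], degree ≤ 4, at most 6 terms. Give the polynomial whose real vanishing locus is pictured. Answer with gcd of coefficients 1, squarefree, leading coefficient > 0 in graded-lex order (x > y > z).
Degree: a generic line meets the surface in up to 3 points, so deg p = 3.
Against the integer gridlines: it meets the z-axis at z = 0 (among the integer gridlines); one x-axis crossing is at x = 0.
These observations pin down the coefficients.

2*x^2*y + z^3 - 3*x^2 + 3*y^2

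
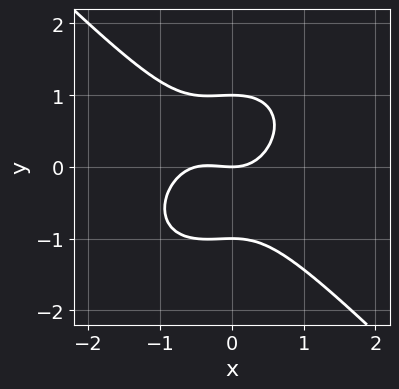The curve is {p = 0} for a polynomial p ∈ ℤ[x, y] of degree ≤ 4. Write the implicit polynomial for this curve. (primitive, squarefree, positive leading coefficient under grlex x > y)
deg p = 3.
Checking where it meets the axes: among the integer gridlines, it crosses the y-axis at y ∈ {-1, 0, 1}; one x-axis crossing is at x = 0.
Assembling these constraints gives the stated polynomial.

2*x^3 + 2*y^3 + x^2 - 2*y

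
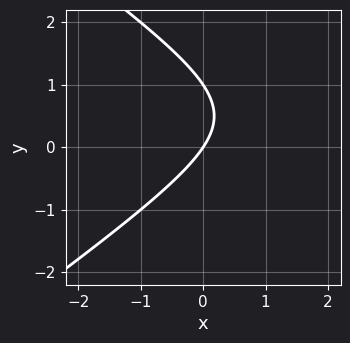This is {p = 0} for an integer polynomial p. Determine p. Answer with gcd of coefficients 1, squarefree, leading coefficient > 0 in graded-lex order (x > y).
x^2 - 2*y^2 - 3*x + 2*y

(a) The degree is 2 — the shape is more complex than any degree-1 curve.
(b) Checking where it meets the axes: it meets the x-axis at x = 0 (among the integer gridlines); among the integer gridlines, it crosses the y-axis at y ∈ {0, 1}.
(c) Fitting integer coefficients to these (and the overall shape) gives p.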